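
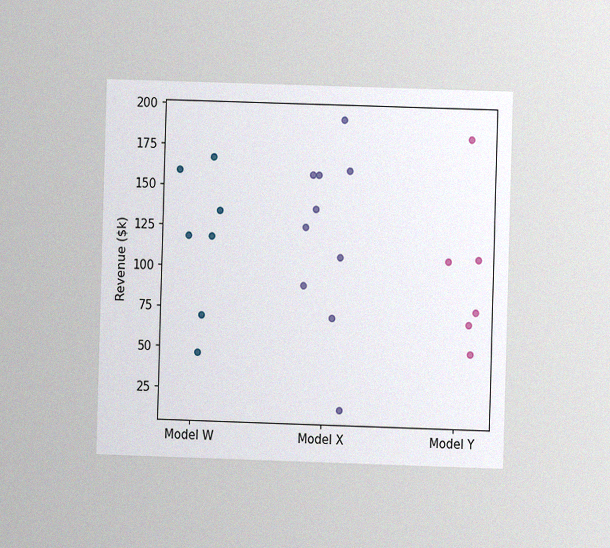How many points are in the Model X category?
10

The chart is viewed at a slight angle, with some photo noise. Counting the markers in the Model X column gives 10.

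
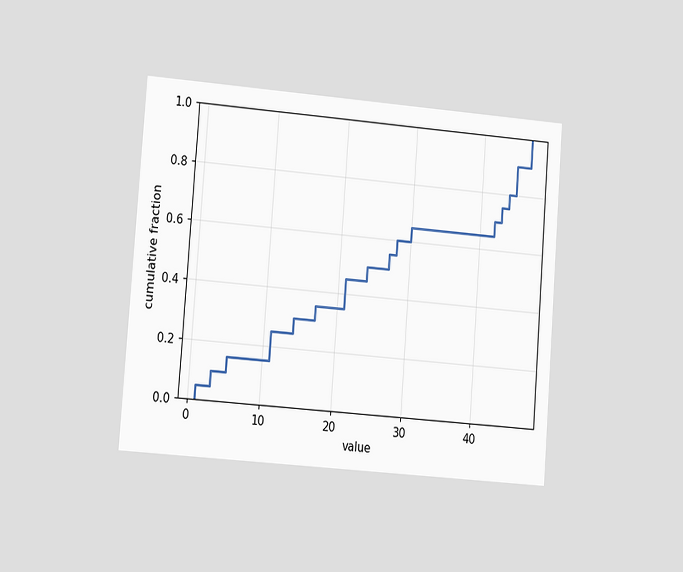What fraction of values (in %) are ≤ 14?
30%

The chart is tilted about 4° clockwise and viewed at a slight angle. At x=14 the ECDF step is at 30%.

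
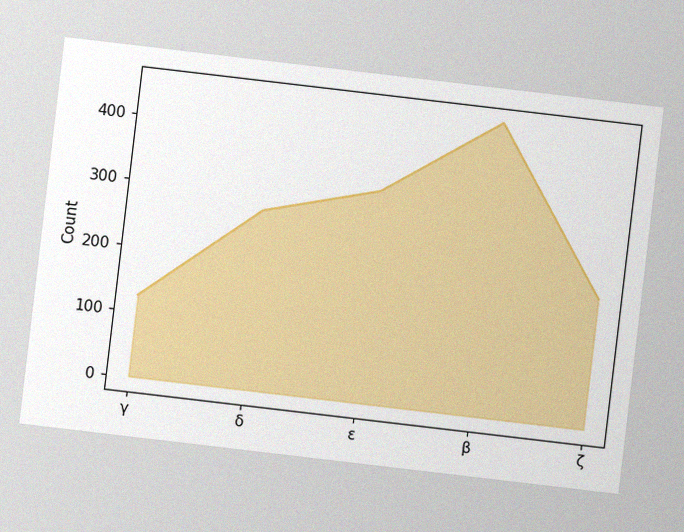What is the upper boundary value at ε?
325

The chart is tilted about 7° clockwise, with some photo noise. At ε the upper boundary is at 325.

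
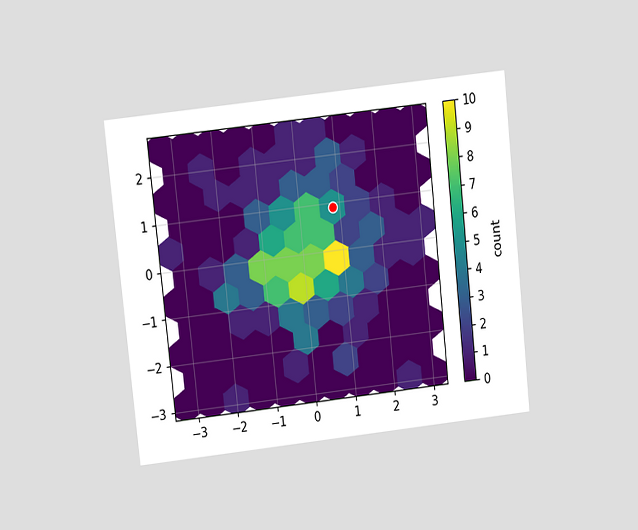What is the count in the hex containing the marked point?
The chart is tilted about 6° counter-clockwise and viewed at a slight angle. The marked hex reads 5 on the colorbar.

5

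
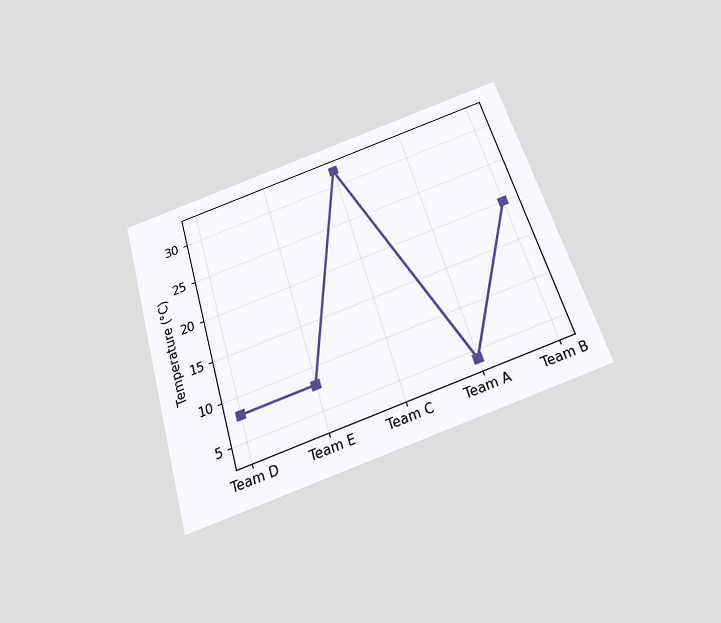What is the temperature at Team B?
The chart is tilted about 17° counter-clockwise and viewed slightly from below. At Team B, the line is at 20°C.

20°C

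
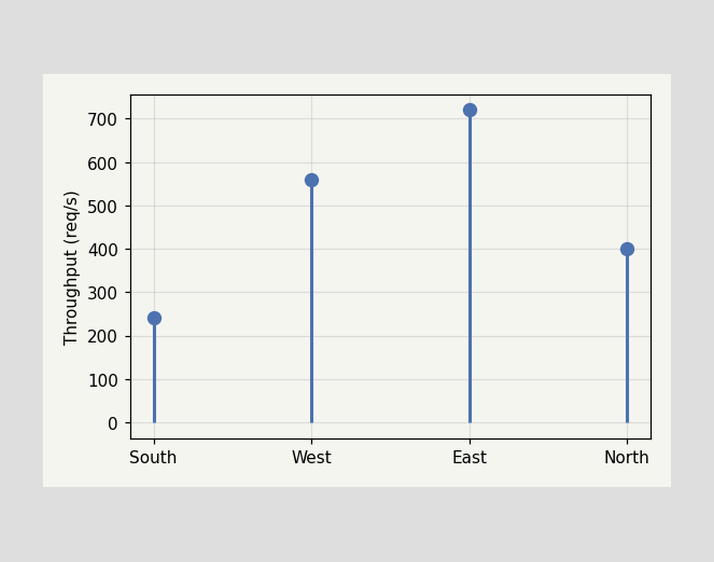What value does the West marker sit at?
The West marker sits at 560req/s.

560req/s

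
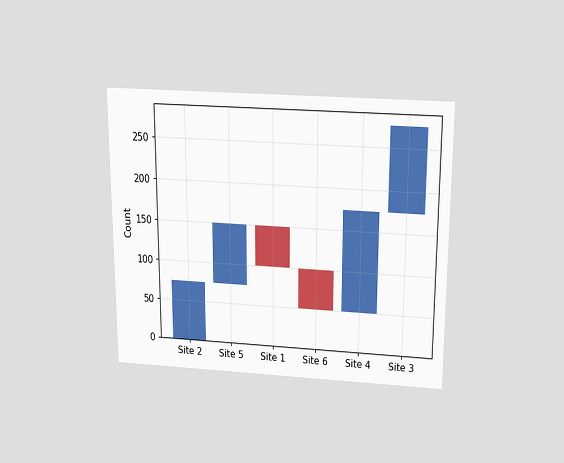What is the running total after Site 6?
50

The chart is viewed slightly from above. After Site 6 the running total reaches 50.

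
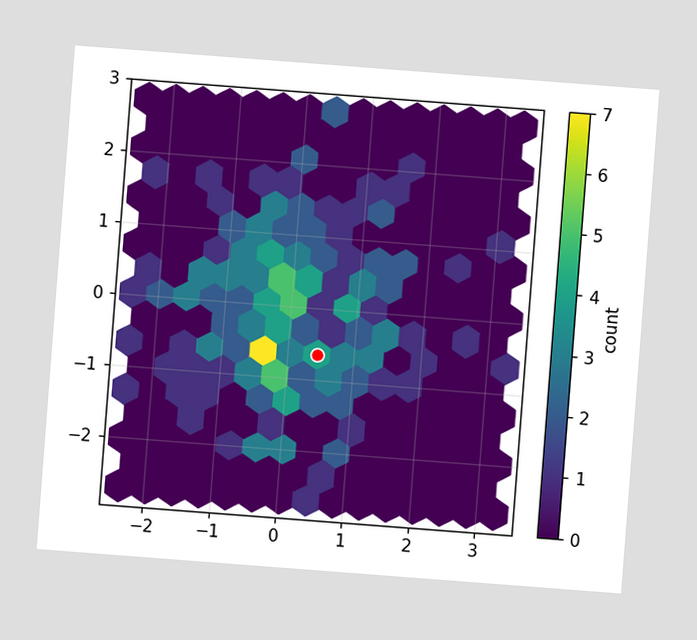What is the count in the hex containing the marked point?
The chart is tilted about 4° clockwise. The marked hex reads 4 on the colorbar.

4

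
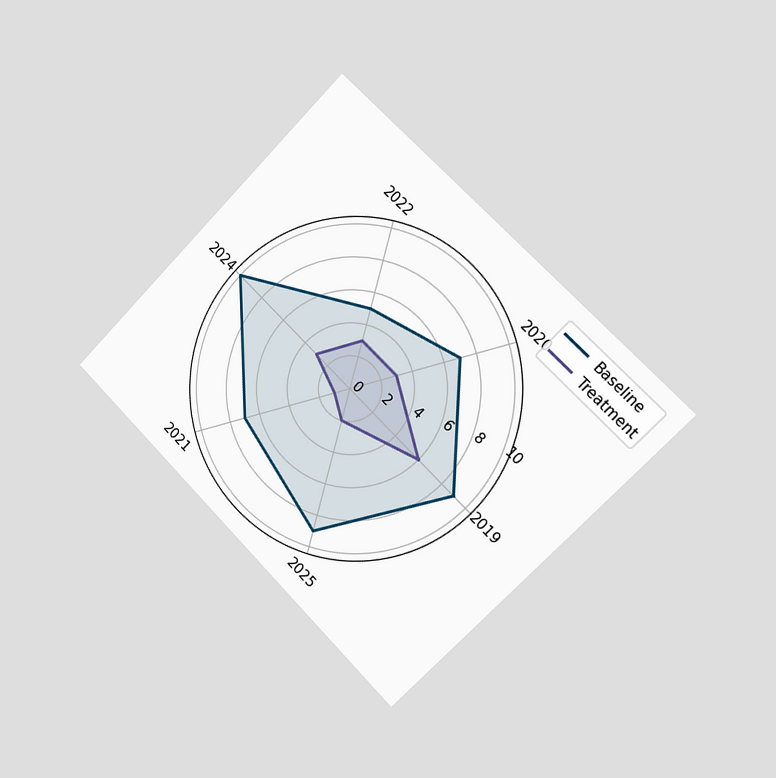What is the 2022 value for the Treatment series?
The chart is tilted about 45° clockwise and viewed slightly from the right. On the 2022 axis, Treatment reaches 3.

3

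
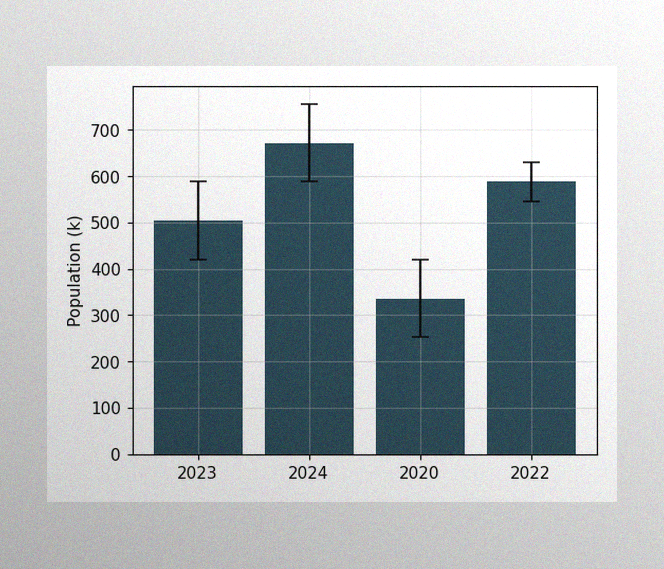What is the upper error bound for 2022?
630k

The image has some photo noise and uneven lighting. The 2022 bar's upper whisker reaches 630k.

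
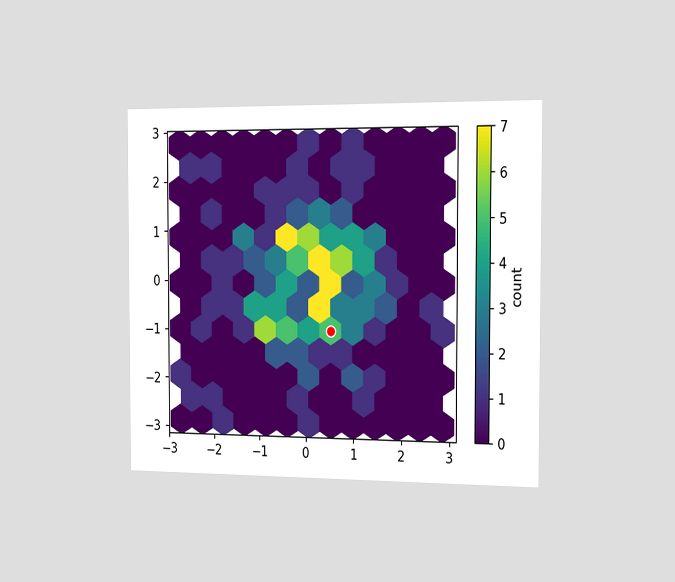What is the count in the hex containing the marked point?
5

The chart is viewed slightly from the right. The marked hex reads 5 on the colorbar.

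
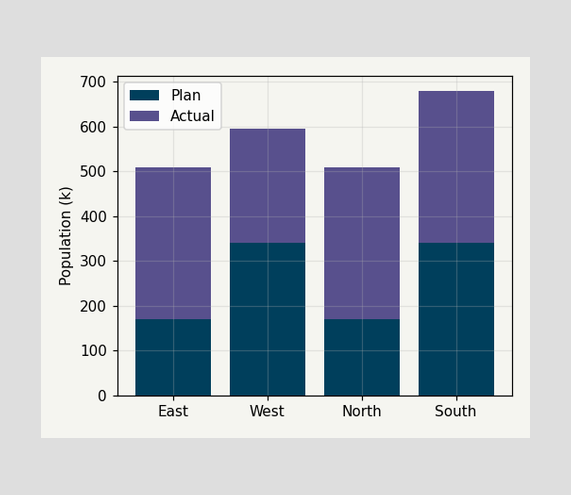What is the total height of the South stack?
The South stack's top reaches 680k on the y-axis.

680k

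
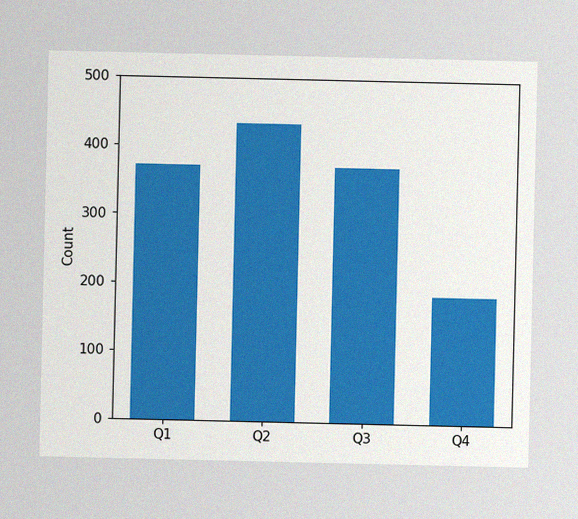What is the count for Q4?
The image has some photo noise and uneven lighting. Reading along the chart's y-axis, the Q4 bar reaches 186.

186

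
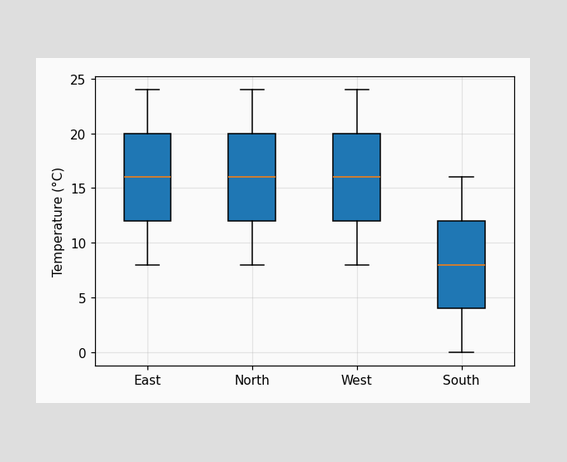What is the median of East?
The median line in the East box sits at 16°C.

16°C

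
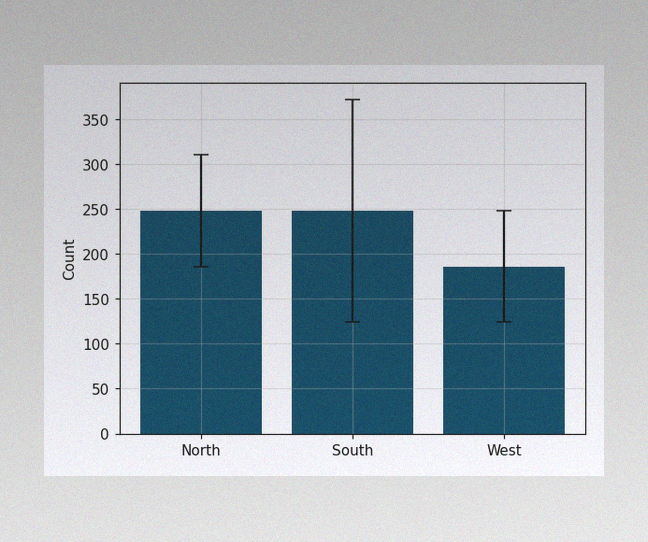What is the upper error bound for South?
The image has some photo noise and uneven lighting. The South bar's upper whisker reaches 372.

372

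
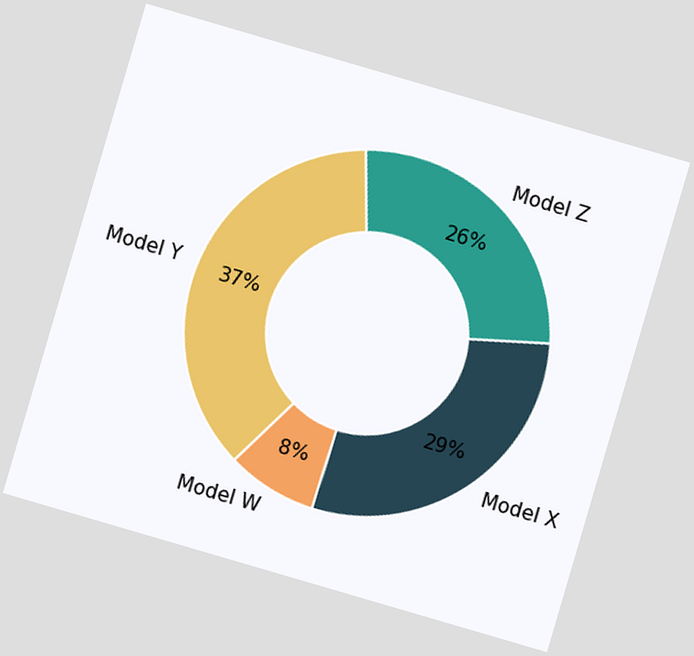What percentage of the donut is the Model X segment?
The chart is tilted about 16° clockwise. The Model X segment takes up 29% of the ring.

29%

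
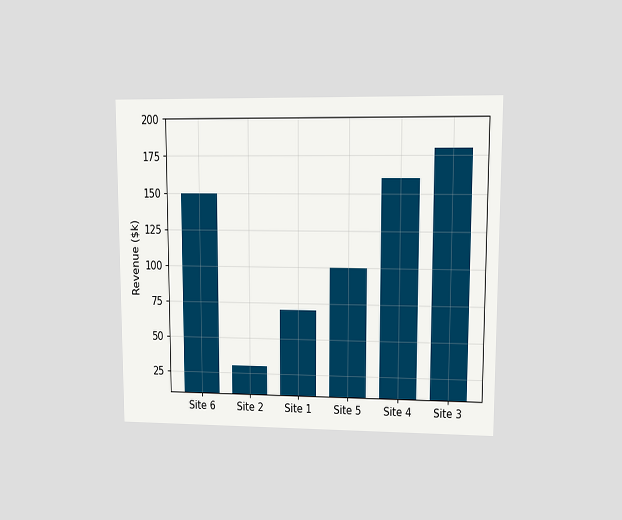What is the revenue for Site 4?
The chart is viewed at a slight angle. Reading along the chart's y-axis, the Site 4 bar reaches $160k.

$160k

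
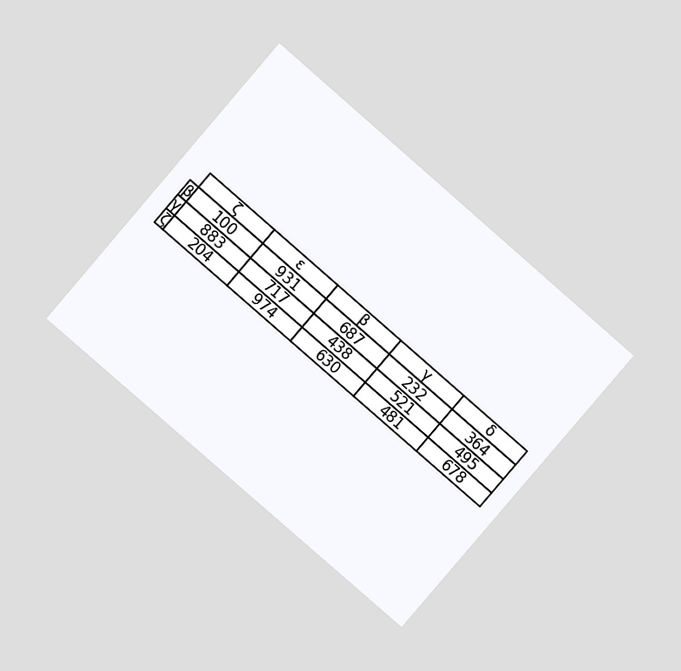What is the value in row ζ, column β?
630

The chart is tilted about 41° clockwise and viewed at a slight angle. The (ζ, β) cell reads 630.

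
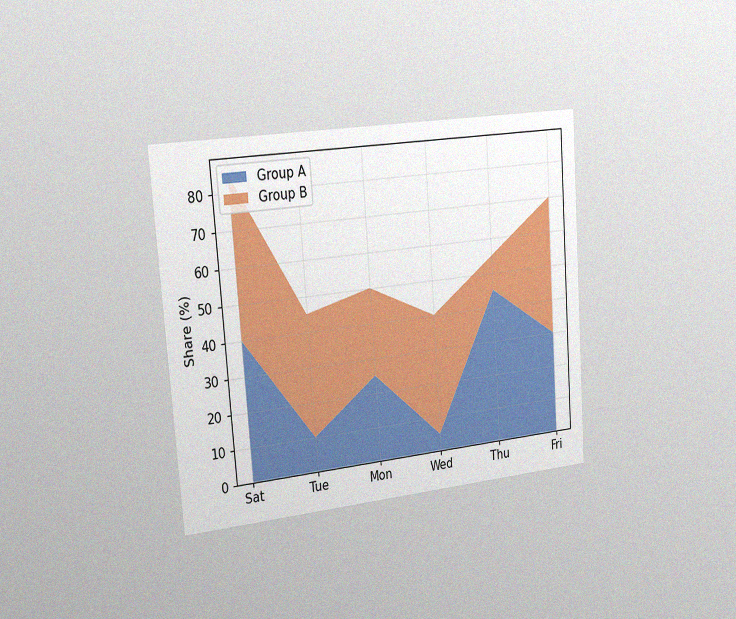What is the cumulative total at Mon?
The chart is tilted about 4° counter-clockwise and viewed slightly from the left, with some photo noise. The stacked total at Mon reaches 50%.

50%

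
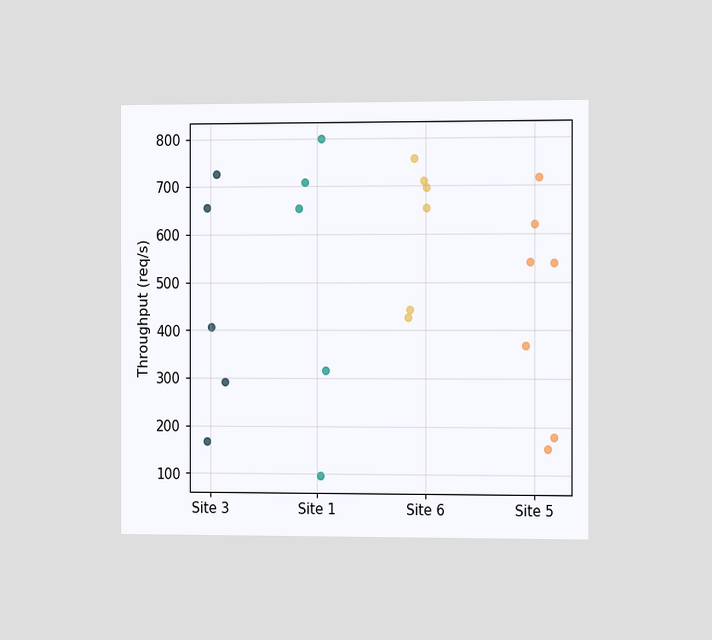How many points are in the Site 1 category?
The chart is viewed slightly from the right. Counting the markers in the Site 1 column gives 5.

5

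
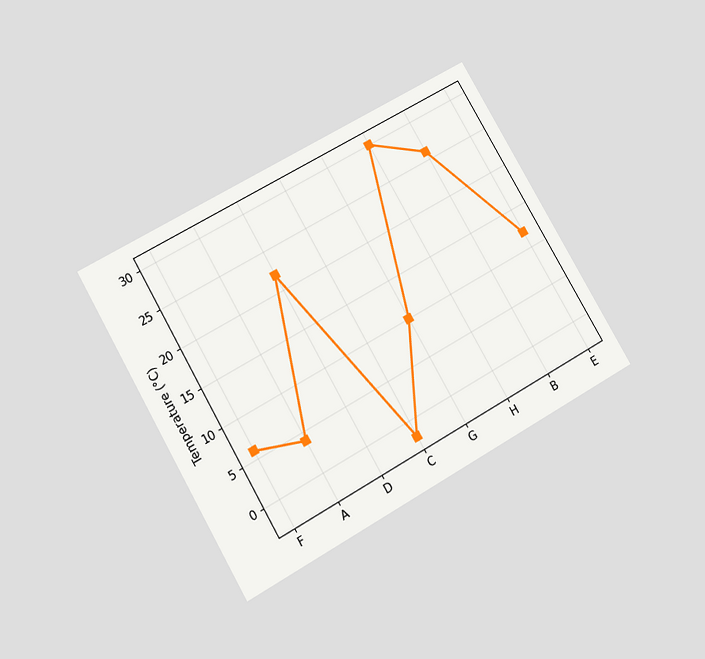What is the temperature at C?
The chart is tilted about 30° counter-clockwise and viewed slightly from below. At C, the line is at -2°C.

-2°C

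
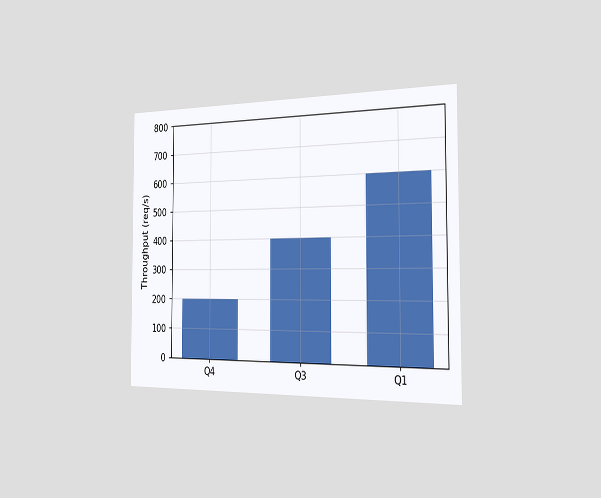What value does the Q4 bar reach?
200req/s

The chart is viewed slightly from the right. Reading along the chart's y-axis, the Q4 bar reaches 200req/s.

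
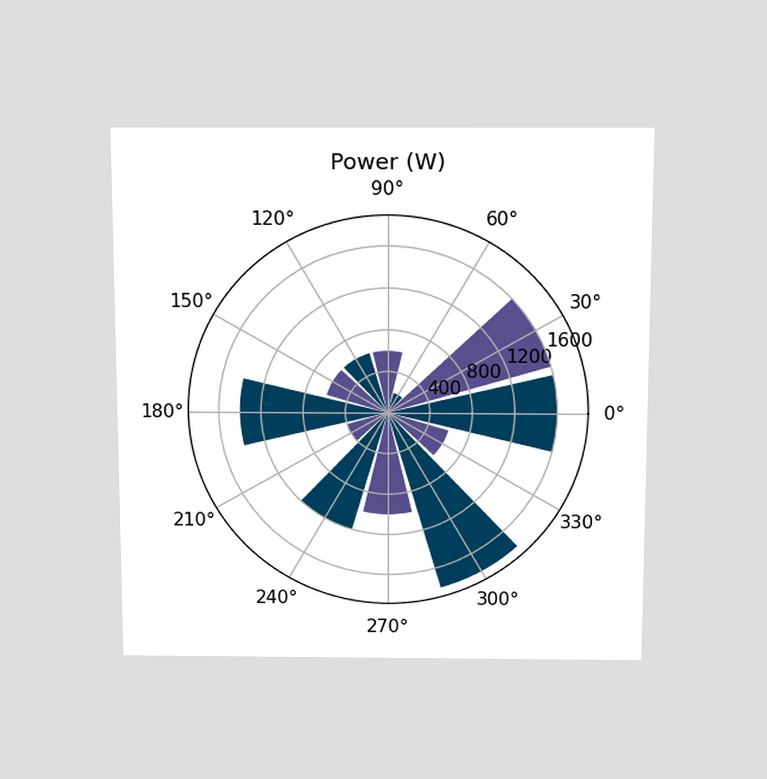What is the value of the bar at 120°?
600W

The chart is viewed slightly from above. The bar at 120° reaches 600W on the radial axis.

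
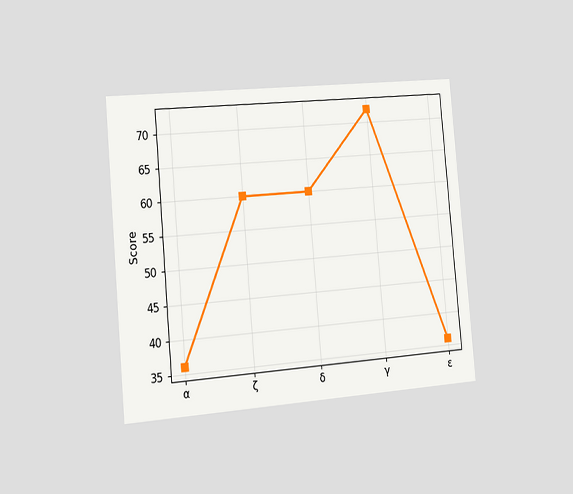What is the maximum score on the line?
The chart is tilted about 5° counter-clockwise and viewed slightly from the left. The highest point is at γ, and reading across to the y-axis gives 72.

72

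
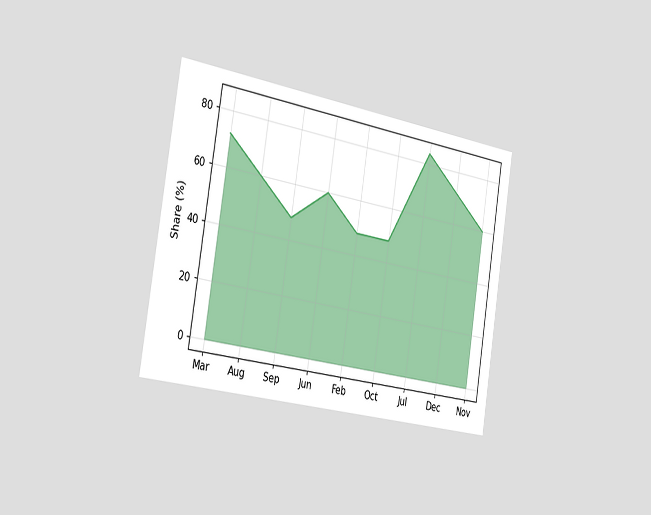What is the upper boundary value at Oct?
48%

The chart is tilted about 9° clockwise and viewed slightly from the left. At Oct the upper boundary is at 48%.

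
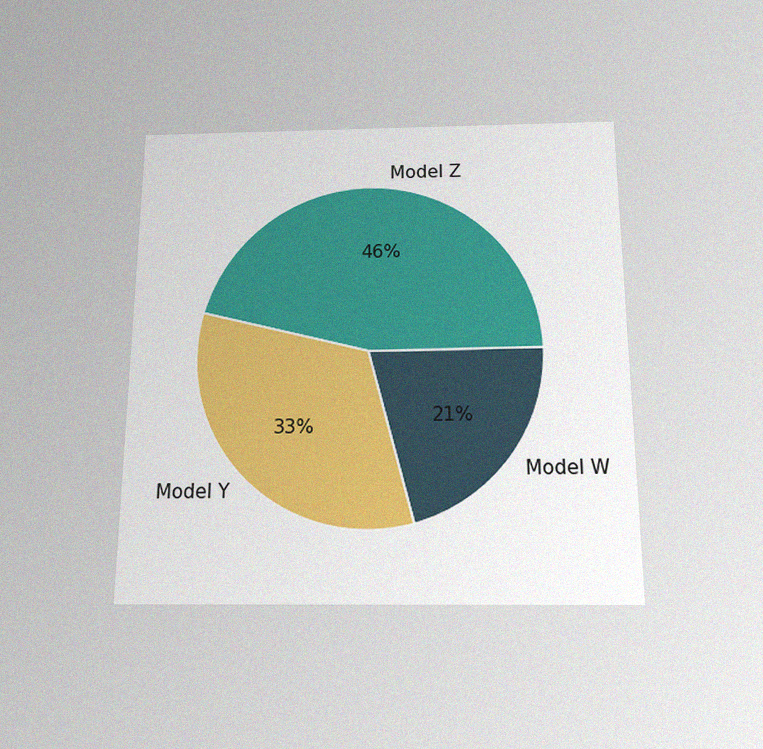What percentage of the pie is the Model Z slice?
The chart is viewed slightly from below, with some photo noise. The Model Z slice takes up 46% of the pie.

46%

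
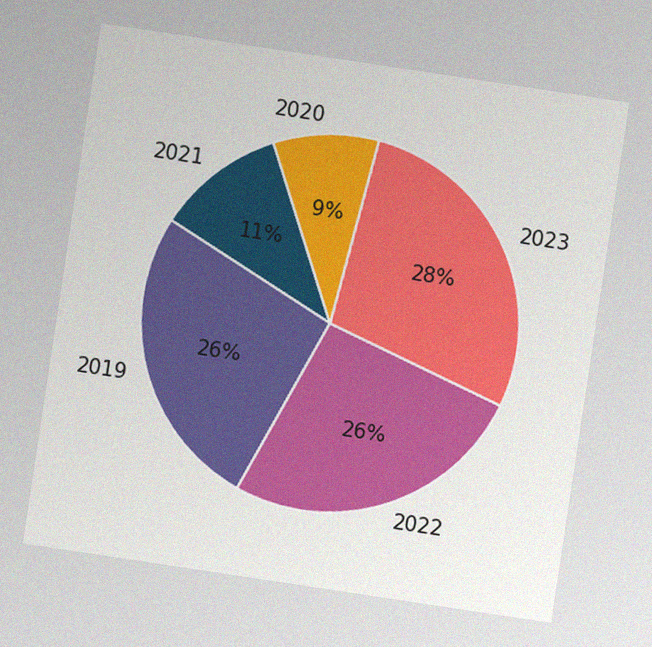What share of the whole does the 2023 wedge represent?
28%

The chart is tilted about 9° clockwise, with some photo noise. The 2023 slice takes up 28% of the pie.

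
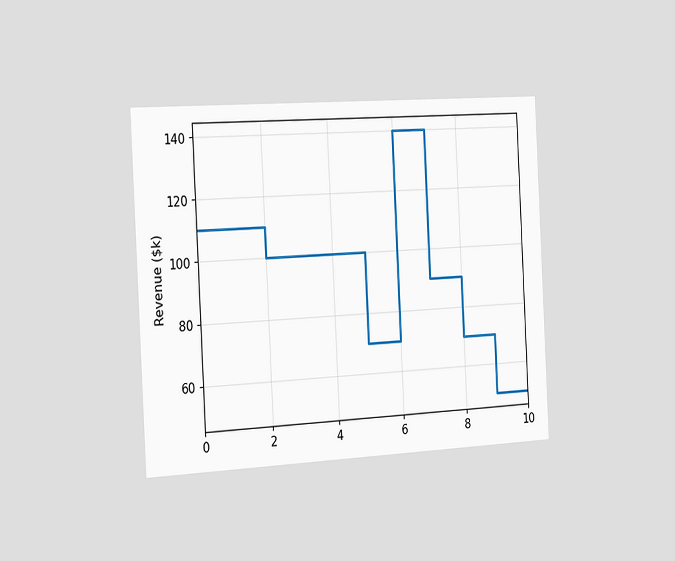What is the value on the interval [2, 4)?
The chart is tilted about 3° counter-clockwise and viewed slightly from the left. On [2, 4) the step sits at $100k.

$100k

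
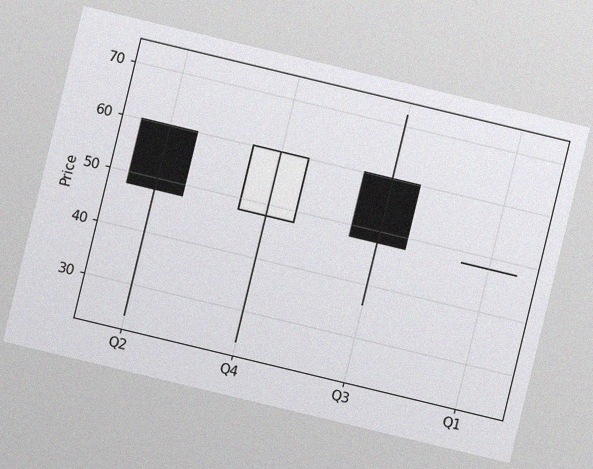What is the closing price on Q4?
The chart is tilted about 14° clockwise, with some photo noise. The Q4 candle closes at 60.

60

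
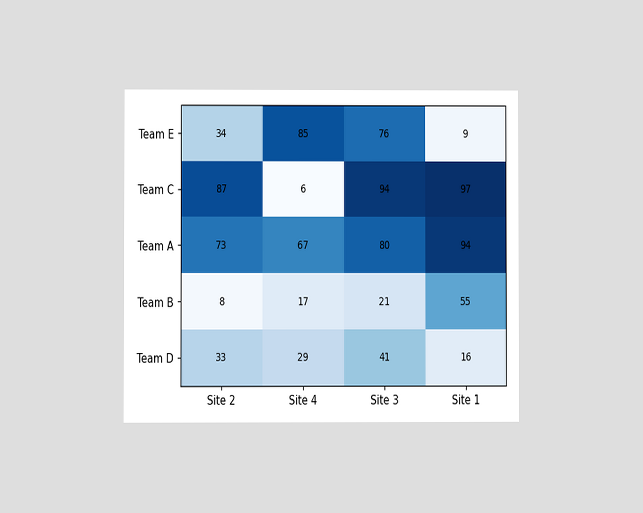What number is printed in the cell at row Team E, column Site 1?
The chart is viewed at a slight angle. The (Team E, Site 1) cell reads 9.

9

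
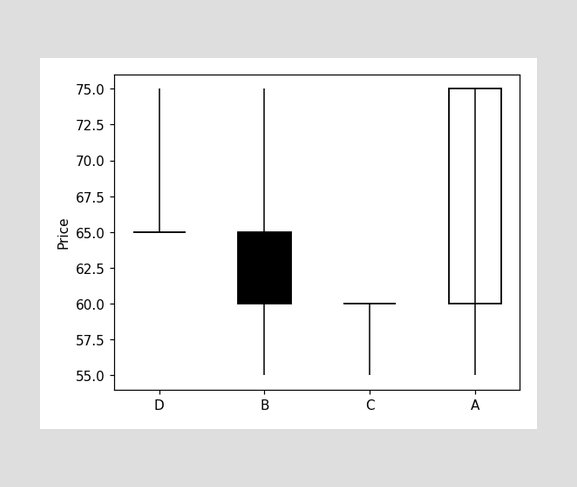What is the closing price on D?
65

The D candle closes at 65.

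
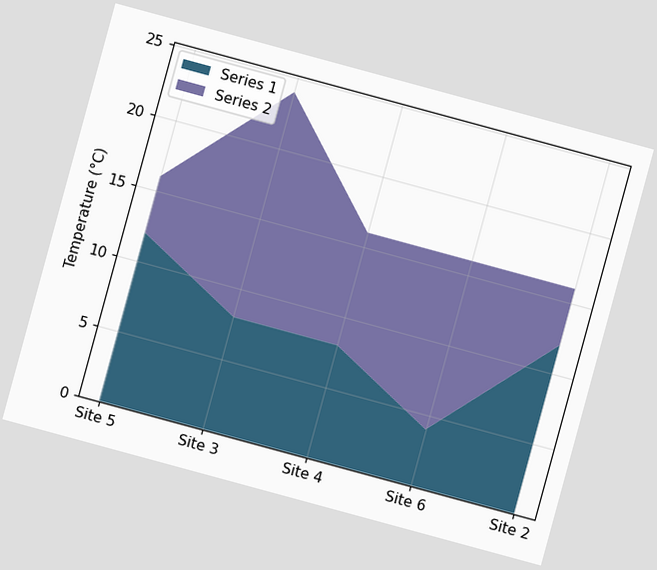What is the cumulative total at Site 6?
16°C

The chart is tilted about 15° clockwise. The stacked total at Site 6 reaches 16°C.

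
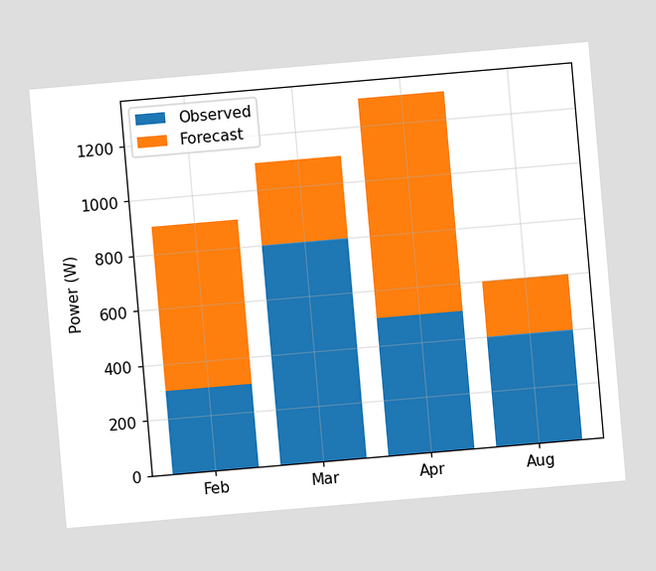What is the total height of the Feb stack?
The chart is tilted about 5° counter-clockwise. The Feb stack's top reaches 900W on the y-axis.

900W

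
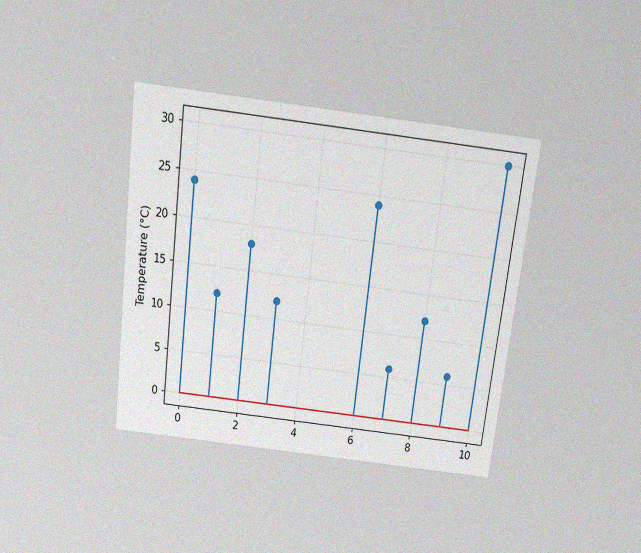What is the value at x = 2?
18°C

The chart is tilted about 7° clockwise and viewed slightly from above, with some photo noise. The stem at x=2 reaches 18°C.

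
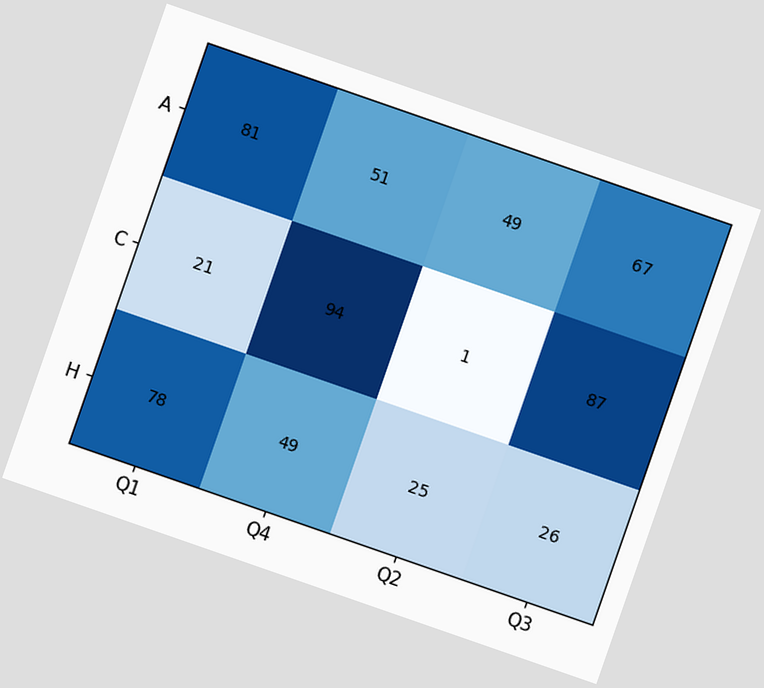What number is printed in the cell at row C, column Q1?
The chart is tilted about 19° clockwise. The (C, Q1) cell reads 21.

21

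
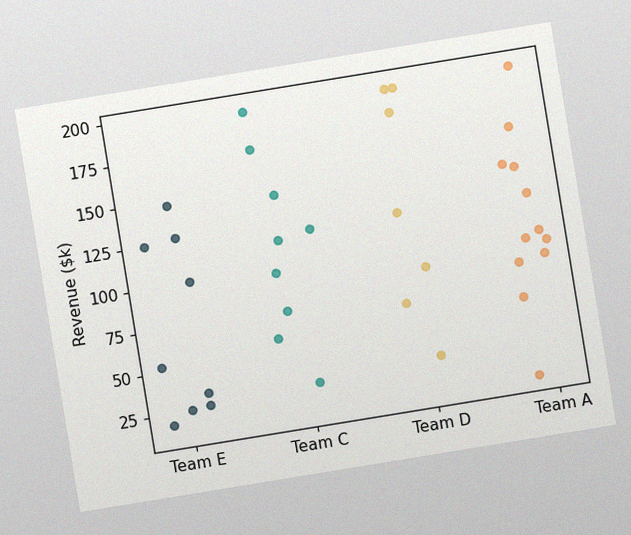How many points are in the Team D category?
7

The chart is tilted about 9° counter-clockwise, with some photo noise. Counting the markers in the Team D column gives 7.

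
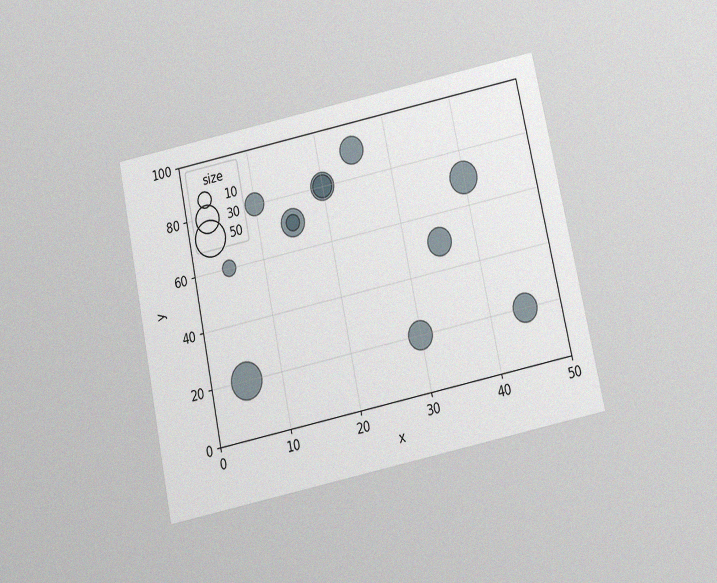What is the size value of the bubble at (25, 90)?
The chart is tilted about 12° counter-clockwise and viewed slightly from below, with some photo noise. Matching the bubble at (25, 90) against the size legend gives 30.

30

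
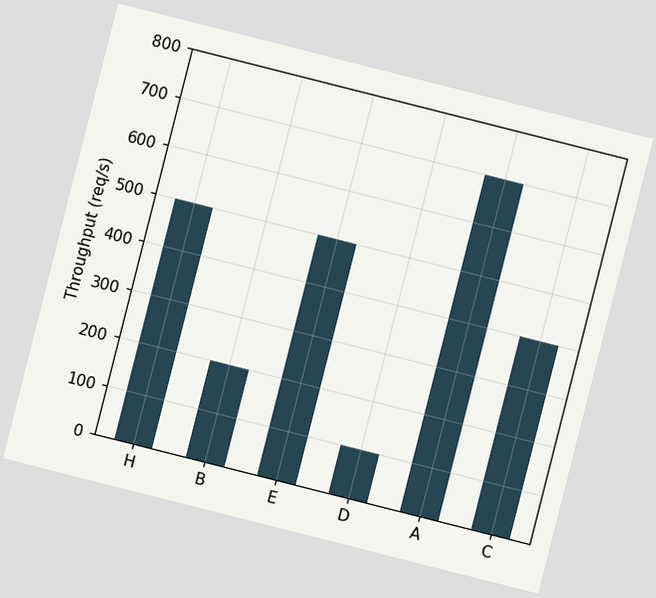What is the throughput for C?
400req/s

The chart is tilted about 14° clockwise. Reading along the chart's y-axis, the C bar reaches 400req/s.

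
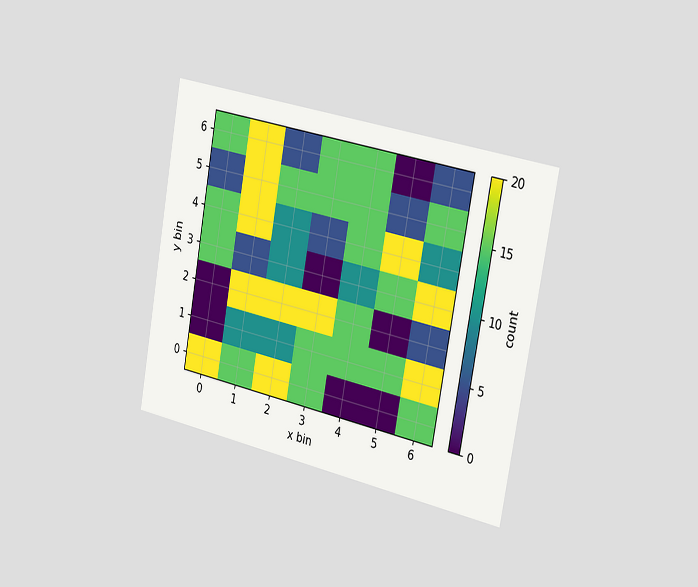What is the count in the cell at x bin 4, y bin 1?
15

The chart is tilted about 10° clockwise and viewed slightly from the right. Matching the cell (4, 1) against the colorbar gives 15.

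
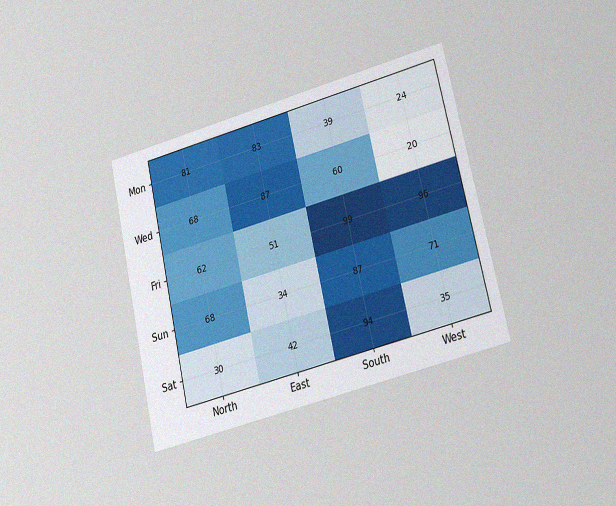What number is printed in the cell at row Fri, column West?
The chart is tilted about 13° counter-clockwise and viewed at a slight angle, with some photo noise. The (Fri, West) cell reads 96.

96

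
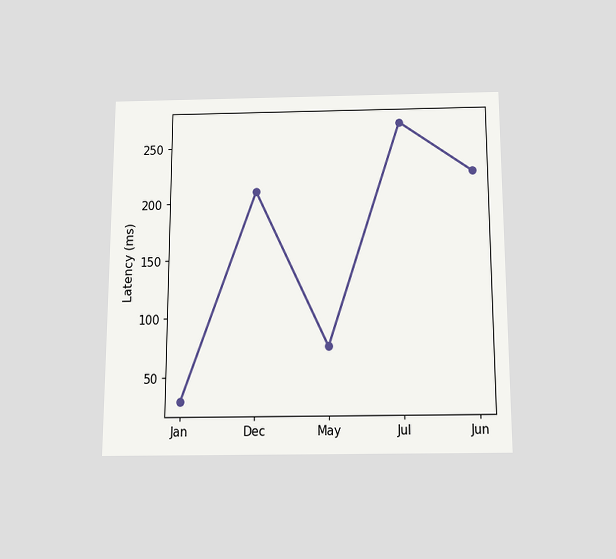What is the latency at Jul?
The chart is viewed slightly from below. At Jul, the line is at 270ms.

270ms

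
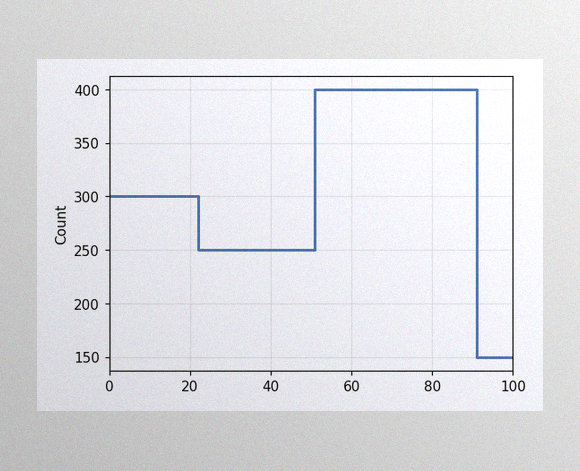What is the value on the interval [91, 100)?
The image has some photo noise and uneven lighting. On [91, 100) the step sits at 150.

150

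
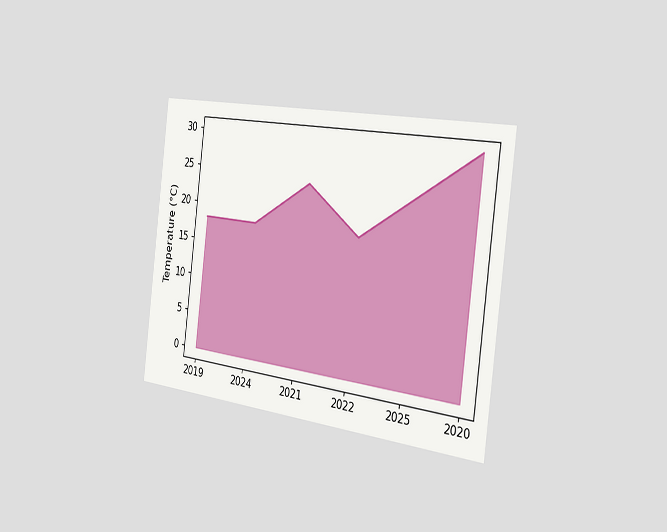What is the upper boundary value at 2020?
30°C

The chart is tilted about 7° clockwise and viewed slightly from the right. At 2020 the upper boundary is at 30°C.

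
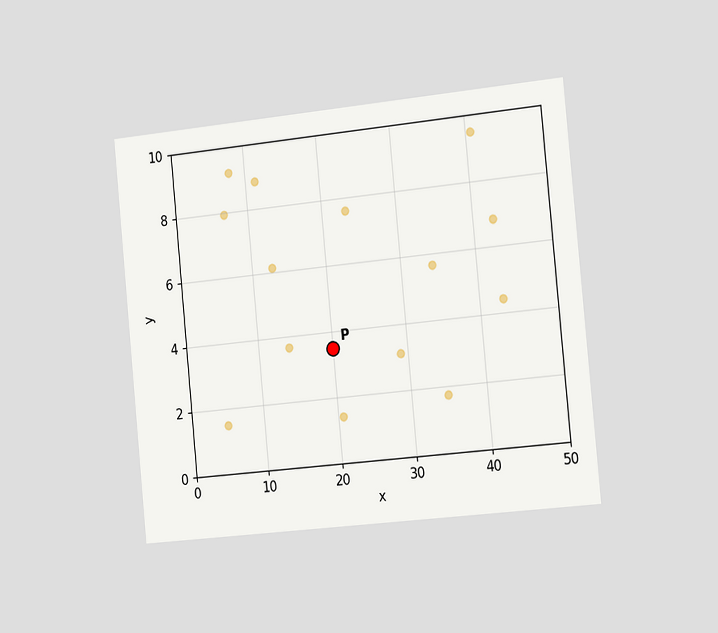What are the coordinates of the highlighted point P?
The chart is tilted about 6° counter-clockwise and viewed slightly from the right. Following the gridlines from P to each axis, P sits at (20, 3.5).

(20, 3.5)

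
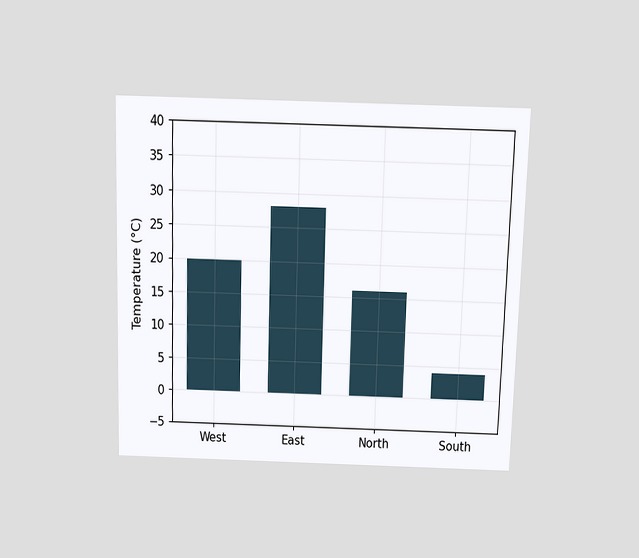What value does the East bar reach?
The chart is viewed slightly from above. Reading along the chart's y-axis, the East bar reaches 28°C.

28°C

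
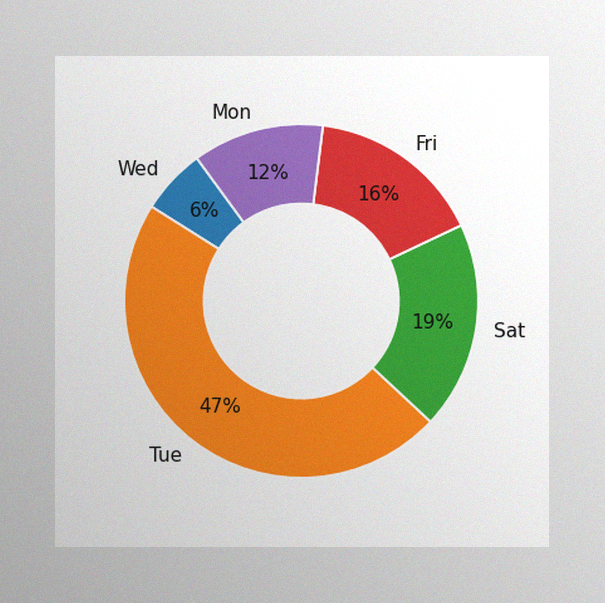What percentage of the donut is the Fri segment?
16%

The image has some photo noise and uneven lighting. The Fri segment takes up 16% of the ring.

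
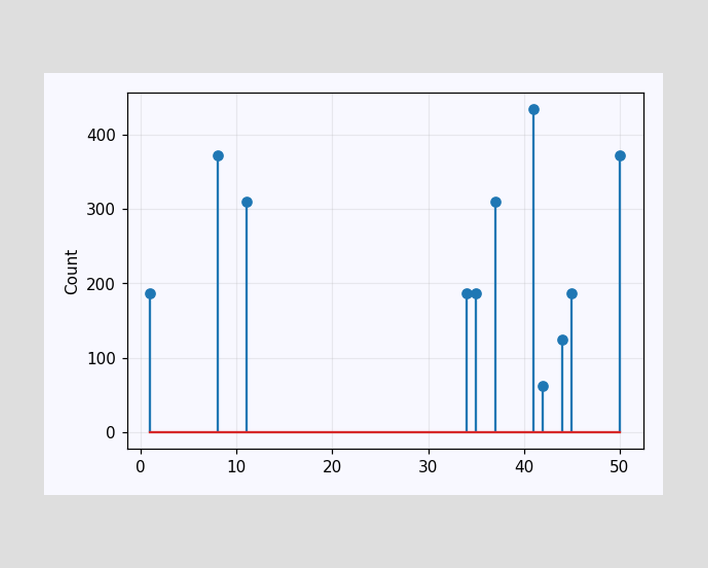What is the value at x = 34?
186

The stem at x=34 reaches 186.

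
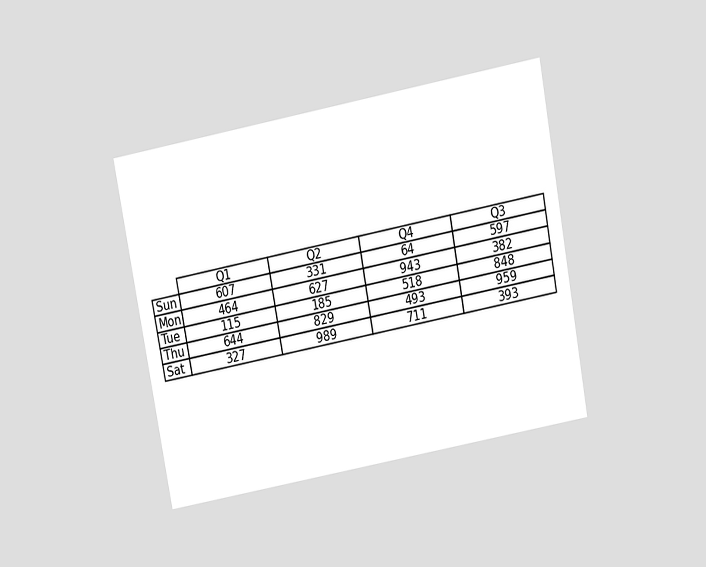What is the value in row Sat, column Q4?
711

The chart is tilted about 11° counter-clockwise and viewed slightly from above. The (Sat, Q4) cell reads 711.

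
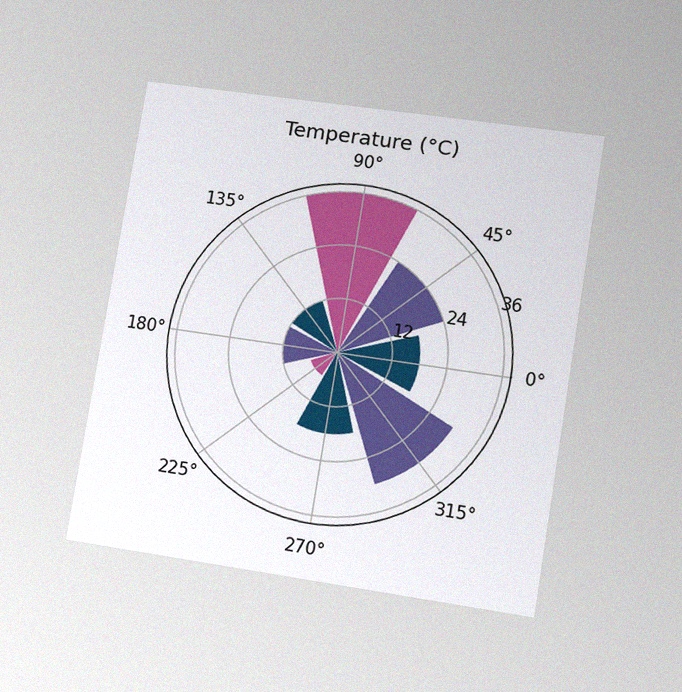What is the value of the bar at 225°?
The chart is tilted about 9° clockwise and viewed at a slight angle, with some photo noise. The bar at 225° reaches 6°C on the radial axis.

6°C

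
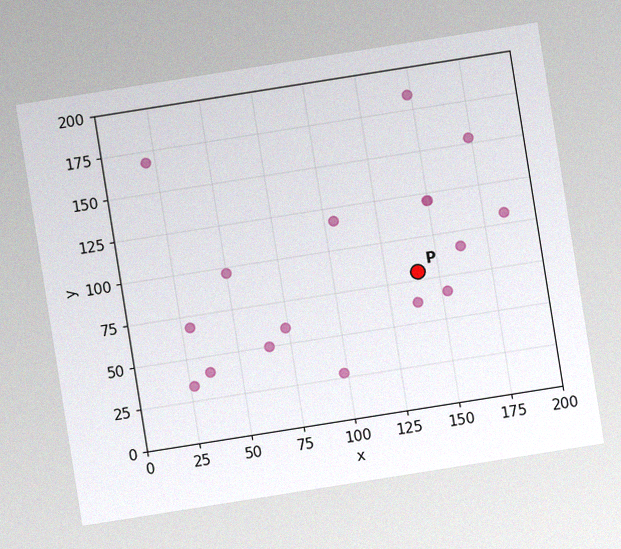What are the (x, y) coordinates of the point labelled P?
The chart is tilted about 9° counter-clockwise, with some photo noise. Following the gridlines from P to each axis, P sits at (140, 80).

(140, 80)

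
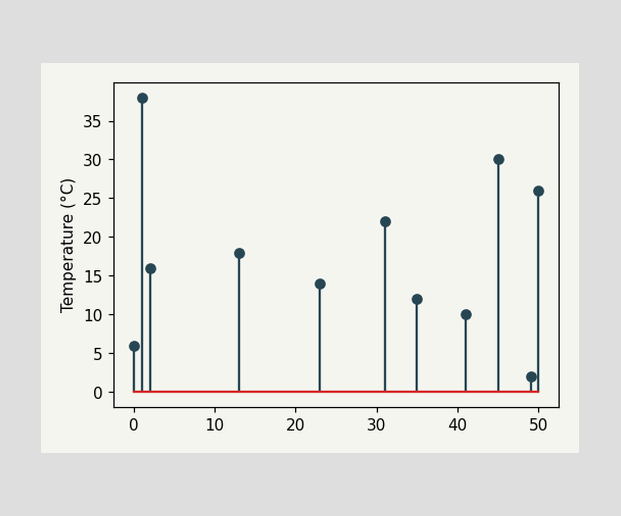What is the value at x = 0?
The stem at x=0 reaches 6°C.

6°C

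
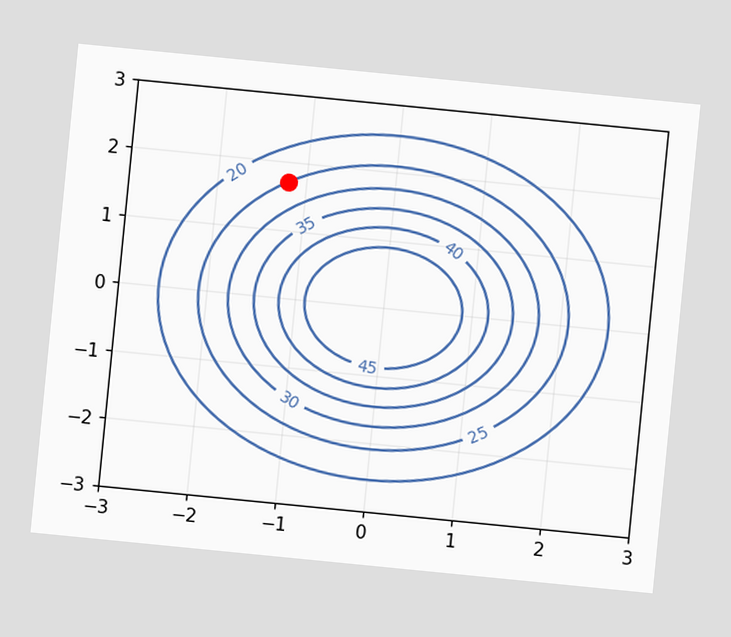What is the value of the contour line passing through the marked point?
25

The chart is tilted about 6° clockwise. The marked point sits on the contour labelled 25.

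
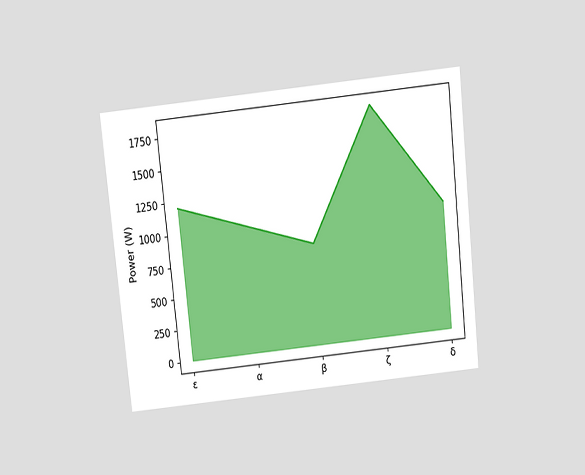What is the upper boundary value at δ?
1000W

The chart is tilted about 6° counter-clockwise and viewed slightly from above. At δ the upper boundary is at 1000W.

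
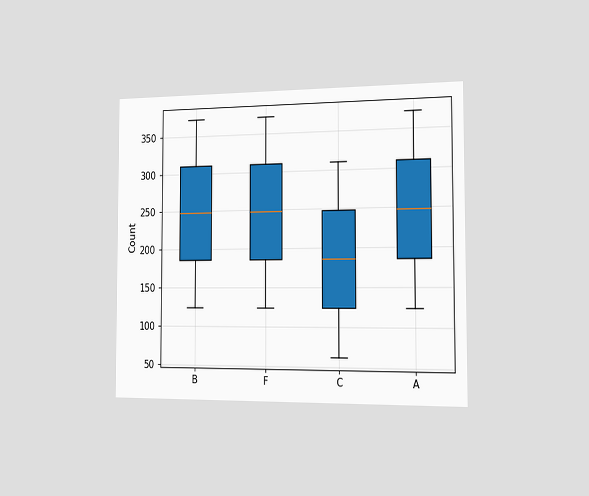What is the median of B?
248

The chart is viewed slightly from the right. The median line in the B box sits at 248.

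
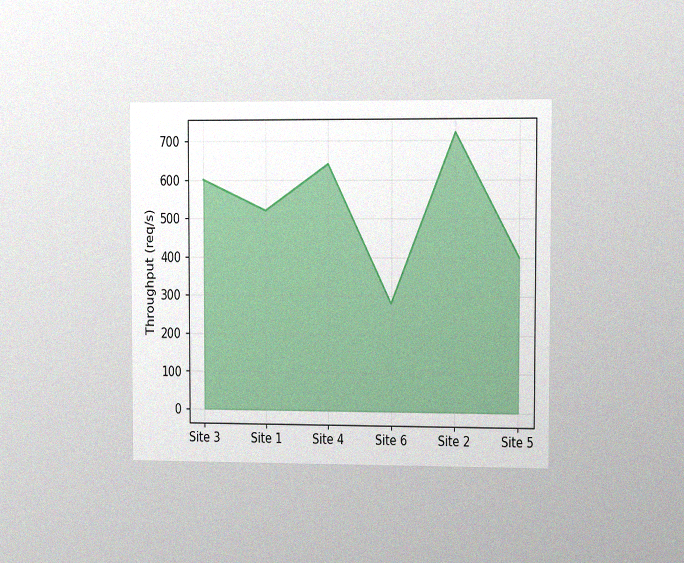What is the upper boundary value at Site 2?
720req/s

The chart is viewed slightly from the right, with some photo noise. At Site 2 the upper boundary is at 720req/s.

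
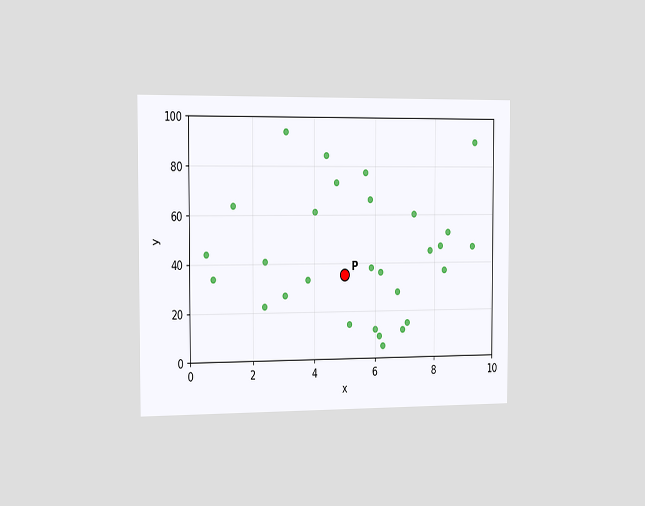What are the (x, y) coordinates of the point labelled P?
The chart is viewed slightly from the left. Following the gridlines from P to each axis, P sits at (5, 35).

(5, 35)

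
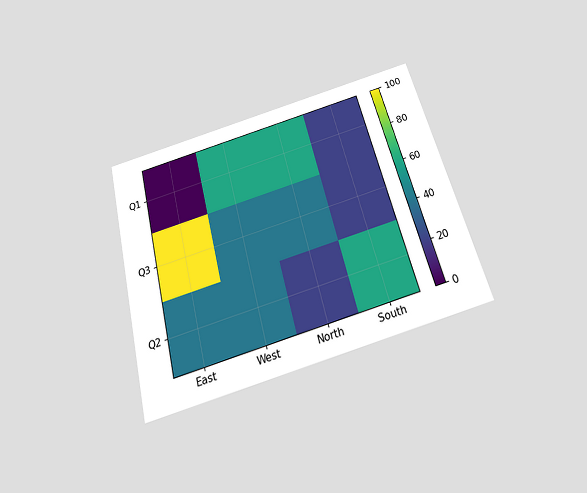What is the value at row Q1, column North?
The chart is tilted about 15° counter-clockwise and viewed slightly from below. Matching cell (Q1, North) against the colorbar gives 60.

60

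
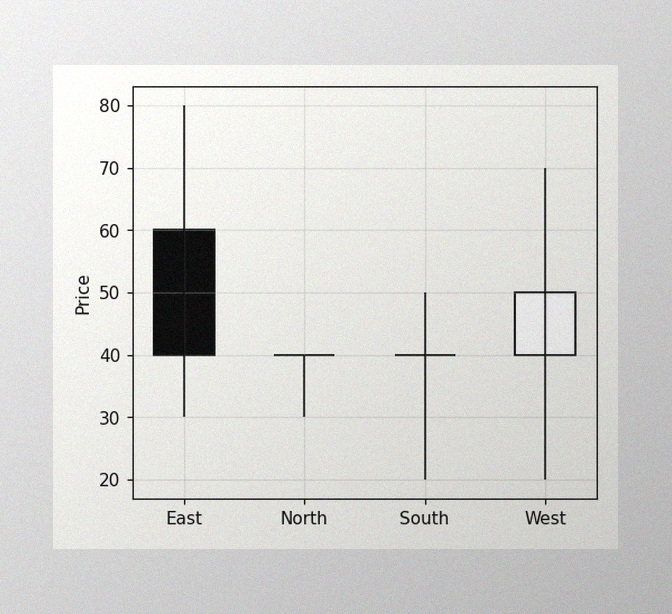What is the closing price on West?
50

The image has some photo noise and uneven lighting. The West candle closes at 50.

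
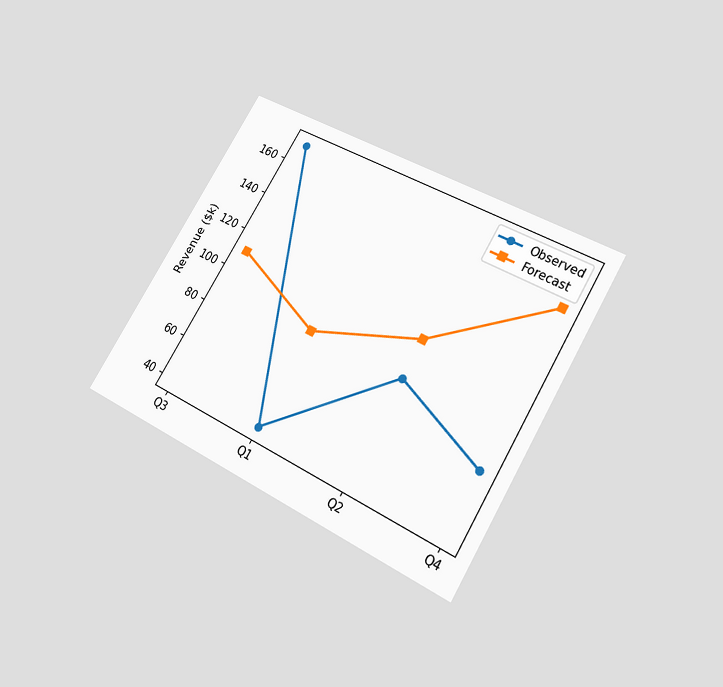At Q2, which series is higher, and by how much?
The chart is tilted about 31° clockwise and viewed slightly from below. At Q2, Forecast sits above the other line by $20k.

Forecast, by $20k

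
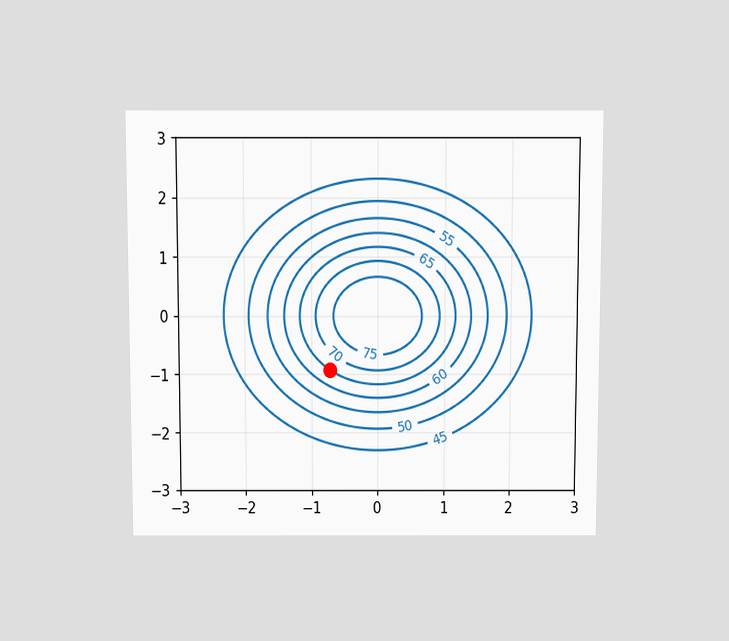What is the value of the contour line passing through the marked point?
The chart is viewed slightly from above. The marked point sits on the contour labelled 65.

65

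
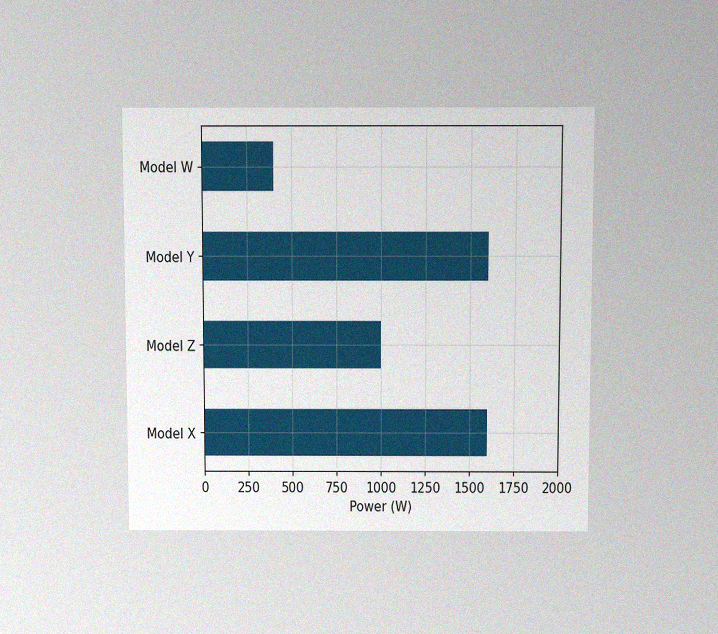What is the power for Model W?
The chart is viewed slightly from above, with some photo noise. Reading along the chart's x-axis, the Model W bar reaches 400W.

400W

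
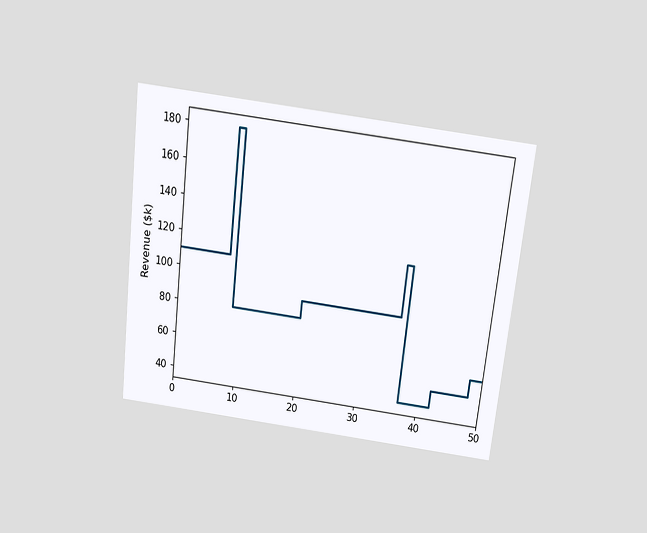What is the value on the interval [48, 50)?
$60k

The chart is tilted about 7° clockwise and viewed slightly from above. On [48, 50) the step sits at $60k.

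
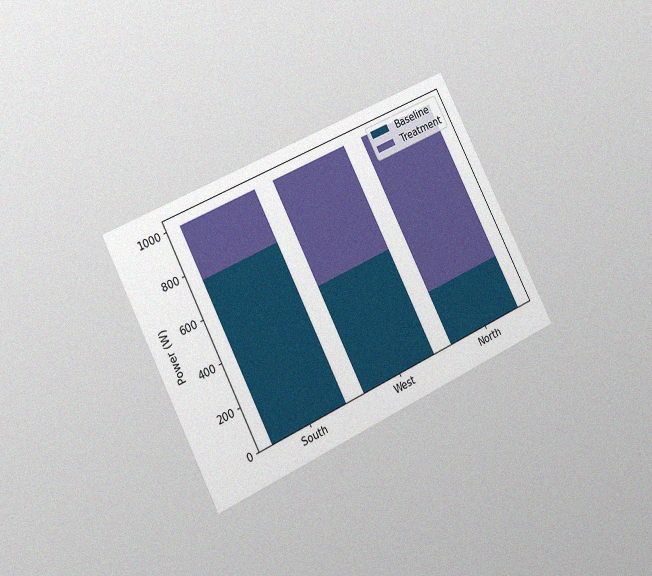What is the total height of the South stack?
1000W

The chart is tilted about 27° counter-clockwise and viewed slightly from the left, with some photo noise. The South stack's top reaches 1000W on the y-axis.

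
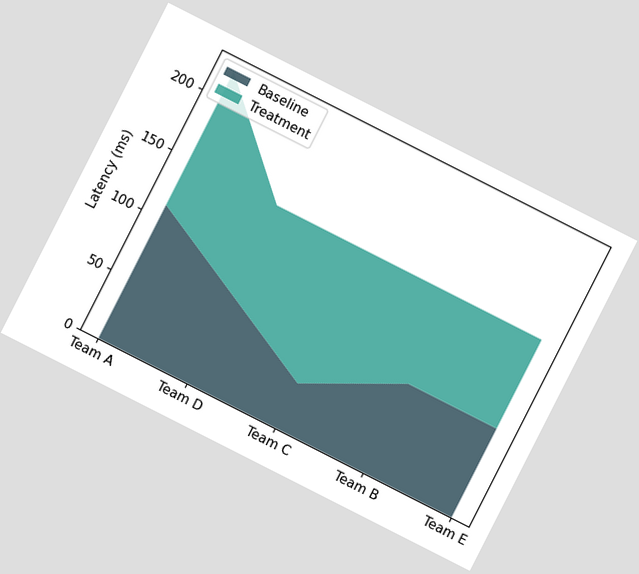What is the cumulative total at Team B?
148ms

The chart is tilted about 27° clockwise. The stacked total at Team B reaches 148ms.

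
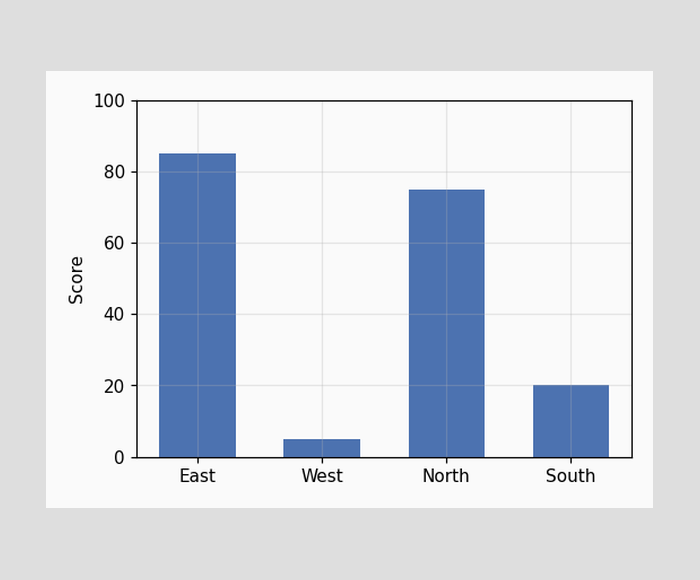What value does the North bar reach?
Reading along the chart's y-axis, the North bar reaches 75.

75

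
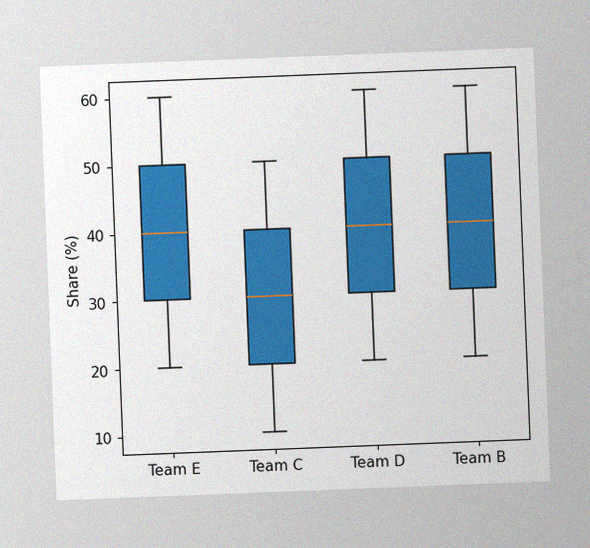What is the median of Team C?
30%

The chart is tilted about 2° counter-clockwise, with some photo noise. The median line in the Team C box sits at 30%.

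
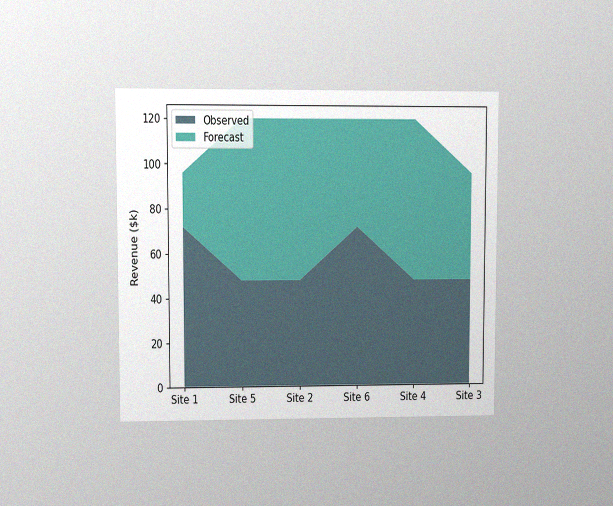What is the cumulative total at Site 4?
$120k

The chart is viewed at a slight angle, with some photo noise. The stacked total at Site 4 reaches $120k.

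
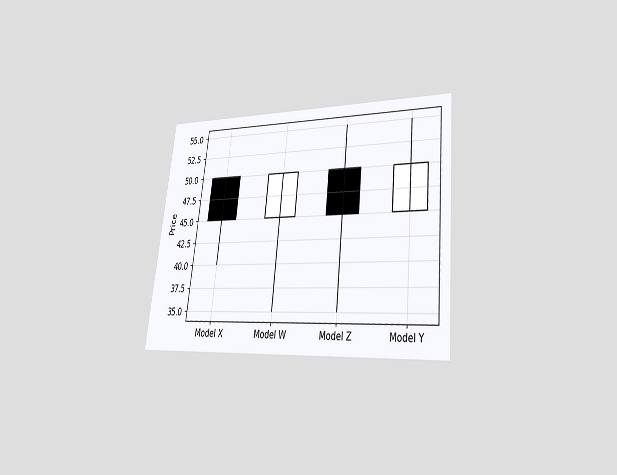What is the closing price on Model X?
The chart is tilted about 6° clockwise and viewed at a slight angle. The Model X candle closes at 45.

45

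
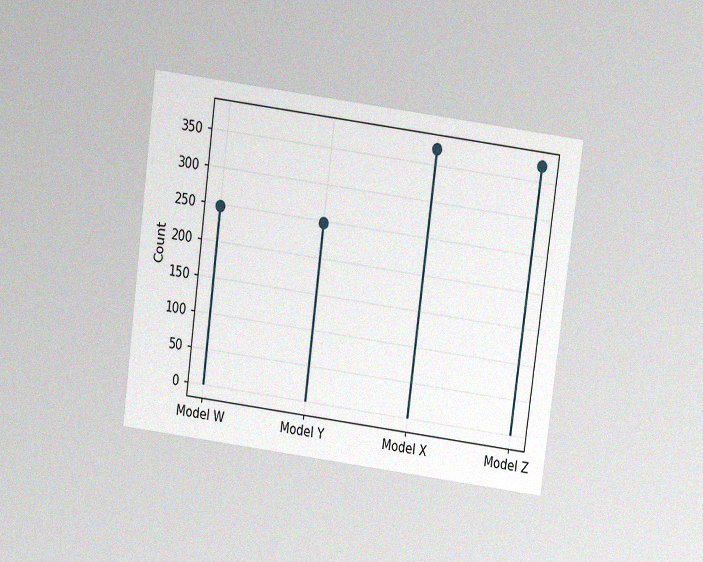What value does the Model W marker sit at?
248

The chart is tilted about 8° clockwise and viewed at a slight angle, with some photo noise. The Model W marker sits at 248.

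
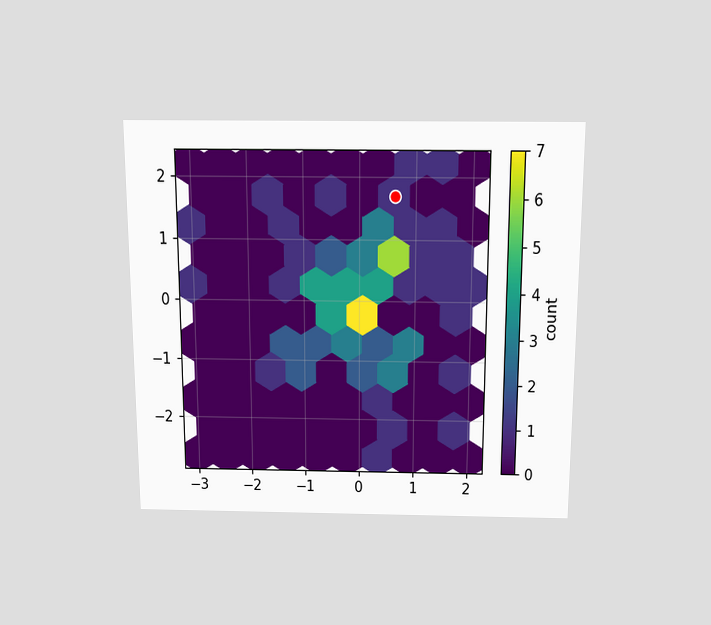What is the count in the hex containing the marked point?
The chart is viewed slightly from above. The marked hex reads 1 on the colorbar.

1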